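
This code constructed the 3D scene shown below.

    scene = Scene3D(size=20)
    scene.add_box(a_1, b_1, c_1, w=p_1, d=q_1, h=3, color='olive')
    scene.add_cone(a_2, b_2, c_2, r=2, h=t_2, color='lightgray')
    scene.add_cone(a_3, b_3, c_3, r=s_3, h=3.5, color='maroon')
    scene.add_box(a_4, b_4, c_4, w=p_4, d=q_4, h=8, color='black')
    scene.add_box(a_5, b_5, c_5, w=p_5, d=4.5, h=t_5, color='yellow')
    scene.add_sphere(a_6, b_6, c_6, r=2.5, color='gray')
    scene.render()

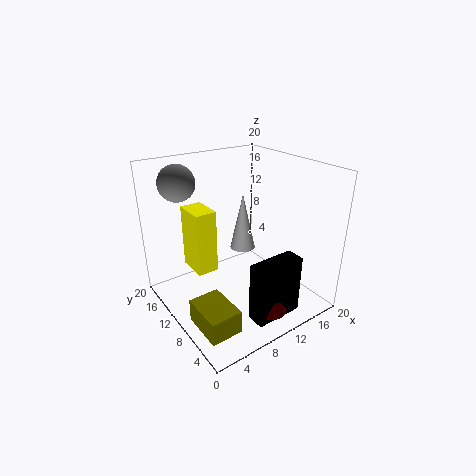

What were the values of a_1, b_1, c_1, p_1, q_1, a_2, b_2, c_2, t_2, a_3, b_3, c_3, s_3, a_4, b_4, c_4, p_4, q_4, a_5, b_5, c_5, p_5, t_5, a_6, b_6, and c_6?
a_1 = 0.5
b_1 = 1.5
c_1 = 2.5
p_1 = 4
q_1 = 5.5
a_2 = 14.5
b_2 = 15
c_2 = 5
t_2 = 9
a_3 = 10
b_3 = 2.5
c_3 = 2.5
s_3 = 2
a_4 = 7.5
b_4 = 1.5
c_4 = 1.5
p_4 = 6.5
q_4 = 2.5
a_5 = 4.5
b_5 = 11.5
c_5 = 5
p_5 = 3
t_5 = 9
a_6 = 4
b_6 = 15.5
c_6 = 17.5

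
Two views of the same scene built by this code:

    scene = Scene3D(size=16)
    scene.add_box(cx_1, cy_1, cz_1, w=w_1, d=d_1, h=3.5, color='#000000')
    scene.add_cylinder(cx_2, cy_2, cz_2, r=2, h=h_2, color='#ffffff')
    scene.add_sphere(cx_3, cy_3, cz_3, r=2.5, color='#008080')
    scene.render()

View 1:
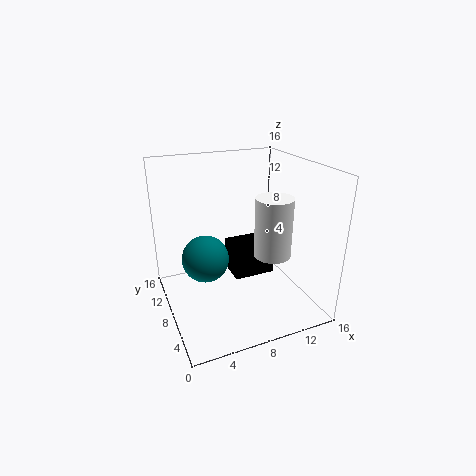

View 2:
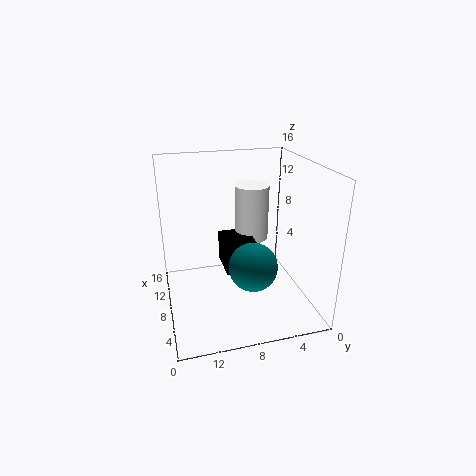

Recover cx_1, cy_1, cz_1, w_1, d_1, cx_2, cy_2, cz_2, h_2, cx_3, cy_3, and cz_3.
cx_1 = 7, cy_1 = 6, cz_1 = 4, w_1 = 4.5, d_1 = 3.5, cx_2 = 11, cy_2 = 5.5, cz_2 = 6.5, h_2 = 6.5, cx_3 = 4, cy_3 = 7.5, cz_3 = 6.5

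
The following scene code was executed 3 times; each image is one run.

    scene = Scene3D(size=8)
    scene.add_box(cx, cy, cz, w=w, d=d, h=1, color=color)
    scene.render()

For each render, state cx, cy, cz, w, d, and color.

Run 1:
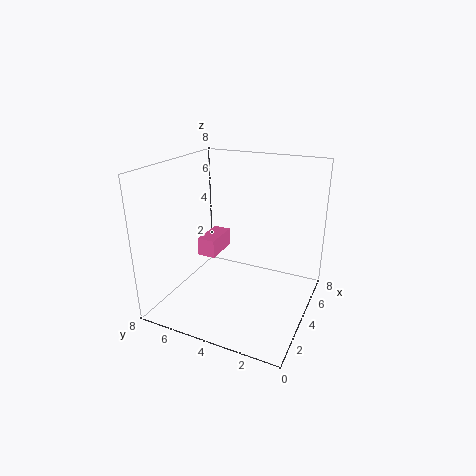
cx = 3; cy = 5; cz = 3; w = 2; d = 1; color = 'hotpink'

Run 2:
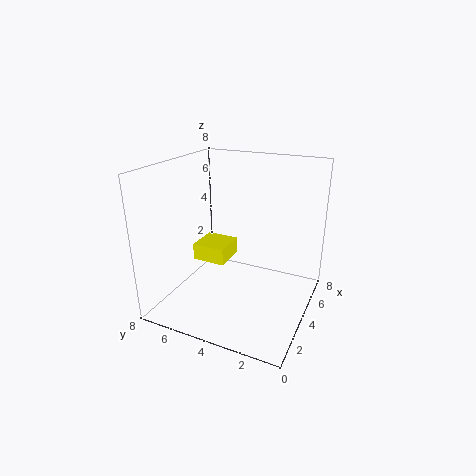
cx = 4; cy = 5; cz = 2; w = 2; d = 2; color = 'yellow'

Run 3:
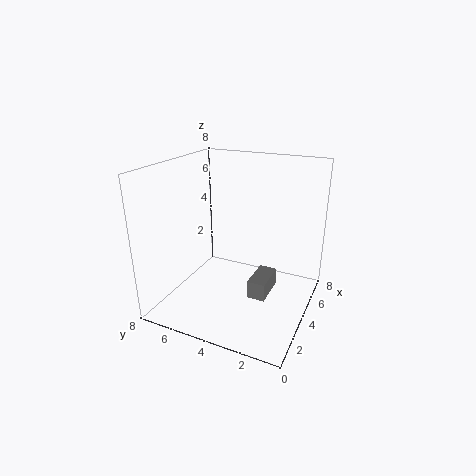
cx = 3; cy = 2; cz = 1; w = 2; d = 1; color = 'gray'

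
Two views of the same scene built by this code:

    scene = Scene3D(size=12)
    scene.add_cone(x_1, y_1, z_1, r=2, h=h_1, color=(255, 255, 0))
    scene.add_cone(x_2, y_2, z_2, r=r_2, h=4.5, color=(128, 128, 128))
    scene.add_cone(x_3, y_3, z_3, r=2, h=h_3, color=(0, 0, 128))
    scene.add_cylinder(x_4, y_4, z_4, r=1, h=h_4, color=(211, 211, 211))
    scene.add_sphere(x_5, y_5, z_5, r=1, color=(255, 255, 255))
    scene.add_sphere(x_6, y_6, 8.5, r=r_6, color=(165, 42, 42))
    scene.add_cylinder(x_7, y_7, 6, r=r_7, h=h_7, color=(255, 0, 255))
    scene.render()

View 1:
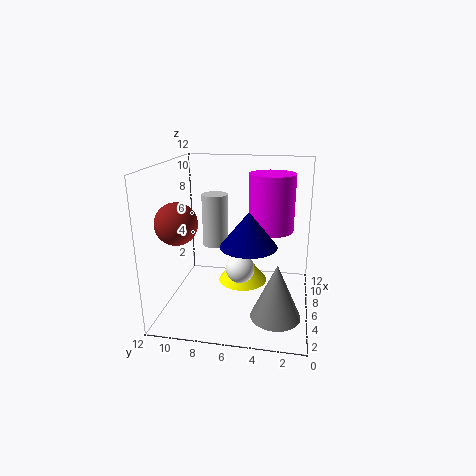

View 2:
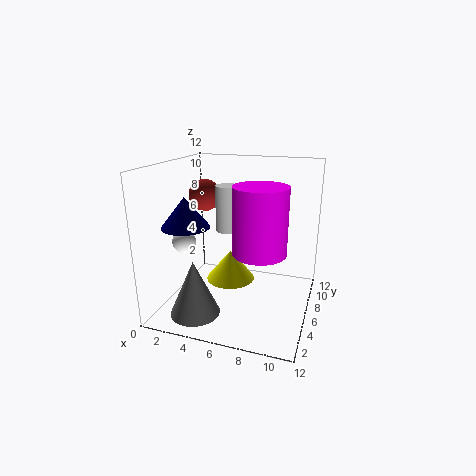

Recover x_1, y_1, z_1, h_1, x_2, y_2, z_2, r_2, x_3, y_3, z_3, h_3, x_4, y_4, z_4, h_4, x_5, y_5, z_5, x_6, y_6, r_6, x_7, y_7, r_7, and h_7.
x_1 = 5.5
y_1 = 5.5
z_1 = 2.5
h_1 = 2.5
x_2 = 3.5
y_2 = 2.5
z_2 = 0.5
r_2 = 2
x_3 = 2
y_3 = 4.5
z_3 = 7
h_3 = 2.5
x_4 = 4.5
y_4 = 7.5
z_4 = 6
h_4 = 4
x_5 = 1.5
y_5 = 5
z_5 = 5.5
x_6 = 1.5
y_6 = 9.5
r_6 = 1.5
x_7 = 8.5
y_7 = 3.5
r_7 = 2
h_7 = 5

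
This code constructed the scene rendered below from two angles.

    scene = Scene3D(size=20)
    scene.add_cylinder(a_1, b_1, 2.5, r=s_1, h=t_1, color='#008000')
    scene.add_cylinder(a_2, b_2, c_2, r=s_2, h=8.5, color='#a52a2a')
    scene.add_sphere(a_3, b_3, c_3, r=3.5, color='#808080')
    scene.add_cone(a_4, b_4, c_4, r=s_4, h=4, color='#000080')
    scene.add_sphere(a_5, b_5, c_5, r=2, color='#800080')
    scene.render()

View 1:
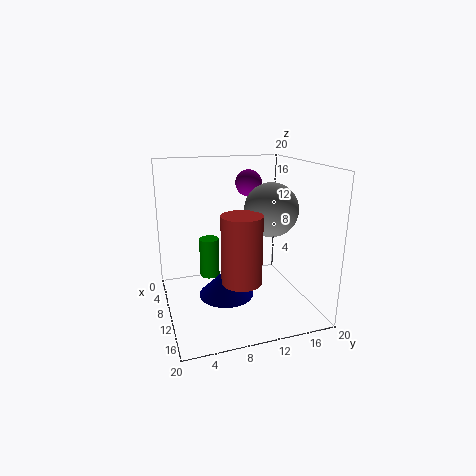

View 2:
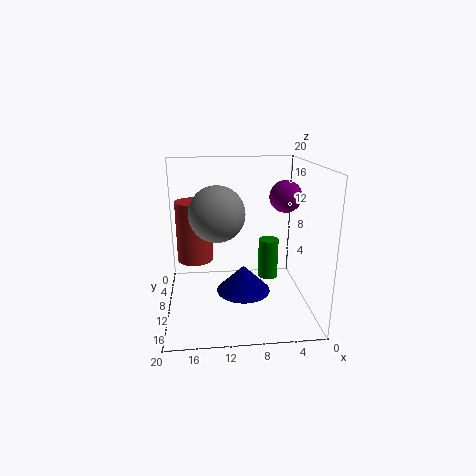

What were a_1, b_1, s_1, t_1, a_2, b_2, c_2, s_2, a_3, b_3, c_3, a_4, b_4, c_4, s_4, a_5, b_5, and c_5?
a_1 = 5; b_1 = 7; s_1 = 1.5; t_1 = 6; a_2 = 16; b_2 = 8.5; c_2 = 6.5; s_2 = 2.5; a_3 = 13; b_3 = 13.5; c_3 = 14.5; a_4 = 9; b_4 = 8.5; c_4 = 1; s_4 = 4; a_5 = 4.5; b_5 = 13.5; c_5 = 16.5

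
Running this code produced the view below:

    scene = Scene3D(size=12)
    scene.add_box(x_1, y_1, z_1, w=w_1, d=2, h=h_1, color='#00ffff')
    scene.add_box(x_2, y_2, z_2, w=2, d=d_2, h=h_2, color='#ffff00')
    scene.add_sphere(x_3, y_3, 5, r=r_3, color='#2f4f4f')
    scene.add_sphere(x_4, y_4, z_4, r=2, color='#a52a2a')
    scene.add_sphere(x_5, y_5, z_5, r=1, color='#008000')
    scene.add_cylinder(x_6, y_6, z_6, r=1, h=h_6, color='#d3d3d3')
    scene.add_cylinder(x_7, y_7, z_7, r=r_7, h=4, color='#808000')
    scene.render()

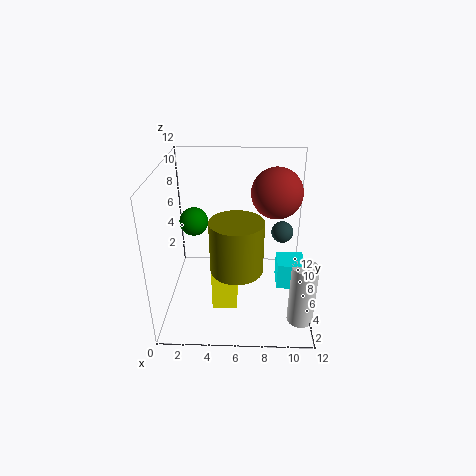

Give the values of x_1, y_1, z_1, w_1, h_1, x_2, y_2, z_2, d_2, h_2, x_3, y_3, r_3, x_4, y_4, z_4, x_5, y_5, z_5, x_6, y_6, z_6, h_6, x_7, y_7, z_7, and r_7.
x_1 = 9, y_1 = 2, z_1 = 4, w_1 = 2, h_1 = 2, x_2 = 4, y_2 = 3, z_2 = 1, d_2 = 3, h_2 = 5, x_3 = 10, y_3 = 9, r_3 = 1, x_4 = 9, y_4 = 6, z_4 = 10, x_5 = 3, y_5 = 3, z_5 = 9, x_6 = 11, y_6 = 2, z_6 = 1, h_6 = 5, x_7 = 6, y_7 = 3, z_7 = 5, r_7 = 2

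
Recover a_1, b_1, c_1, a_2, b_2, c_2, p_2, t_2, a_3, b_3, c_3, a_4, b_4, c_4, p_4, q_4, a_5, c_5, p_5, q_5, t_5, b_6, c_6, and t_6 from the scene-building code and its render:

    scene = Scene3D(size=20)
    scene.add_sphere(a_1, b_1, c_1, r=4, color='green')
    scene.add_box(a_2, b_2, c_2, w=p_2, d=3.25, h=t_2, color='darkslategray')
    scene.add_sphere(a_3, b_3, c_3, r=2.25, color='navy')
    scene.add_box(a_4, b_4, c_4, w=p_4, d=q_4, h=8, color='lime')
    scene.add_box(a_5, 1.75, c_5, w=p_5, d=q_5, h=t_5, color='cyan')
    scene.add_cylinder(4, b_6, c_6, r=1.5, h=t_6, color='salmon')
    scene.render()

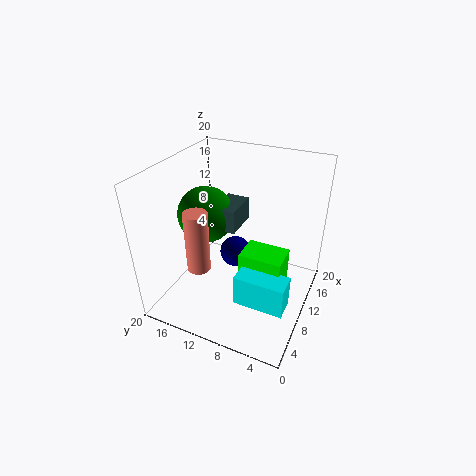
a_1 = 10.5; b_1 = 15.25; c_1 = 12.25; a_2 = 9.25; b_2 = 10.25; c_2 = 11; p_2 = 5; t_2 = 3.25; a_3 = 11.75; b_3 = 11.25; c_3 = 6.25; a_4 = 8.5; b_4 = 3.25; c_4 = 0.25; p_4 = 4.25; q_4 = 6; a_5 = 5.75; c_5 = 2; p_5 = 3.25; q_5 = 7; t_5 = 4.5; b_6 = 12.75; c_6 = 8.25; t_6 = 8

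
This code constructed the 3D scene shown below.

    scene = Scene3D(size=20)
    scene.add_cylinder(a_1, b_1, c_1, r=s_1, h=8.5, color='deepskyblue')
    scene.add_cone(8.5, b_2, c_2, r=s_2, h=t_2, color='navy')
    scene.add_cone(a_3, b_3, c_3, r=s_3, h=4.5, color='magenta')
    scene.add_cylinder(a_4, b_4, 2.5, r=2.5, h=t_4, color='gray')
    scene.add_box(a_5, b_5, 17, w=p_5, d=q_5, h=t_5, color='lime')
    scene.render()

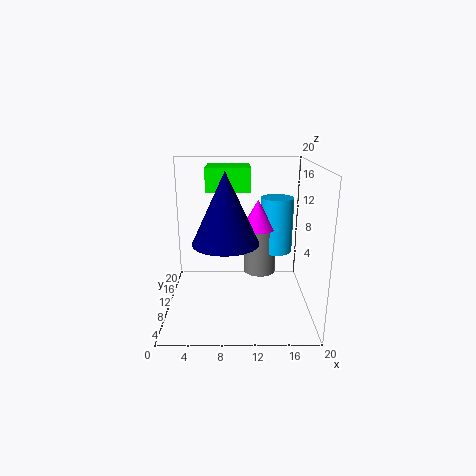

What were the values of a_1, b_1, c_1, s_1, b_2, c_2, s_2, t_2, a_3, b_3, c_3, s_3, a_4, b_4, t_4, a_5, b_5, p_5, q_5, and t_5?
a_1 = 16, b_1 = 15.5, c_1 = 6, s_1 = 2.5, b_2 = 4, c_2 = 11.5, s_2 = 4, t_2 = 8.5, a_3 = 13, b_3 = 14, c_3 = 10, s_3 = 2.5, a_4 = 13.5, b_4 = 15.5, t_4 = 8.5, a_5 = 6, b_5 = 6.5, p_5 = 5.5, q_5 = 5.5, t_5 = 3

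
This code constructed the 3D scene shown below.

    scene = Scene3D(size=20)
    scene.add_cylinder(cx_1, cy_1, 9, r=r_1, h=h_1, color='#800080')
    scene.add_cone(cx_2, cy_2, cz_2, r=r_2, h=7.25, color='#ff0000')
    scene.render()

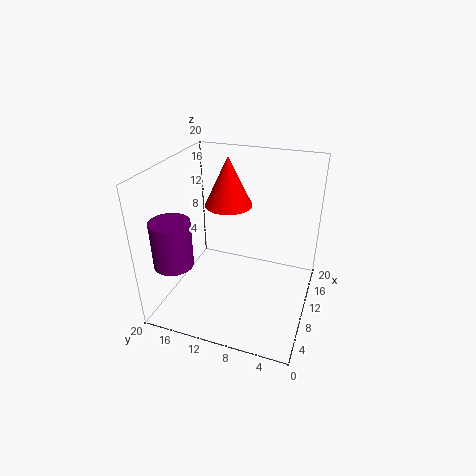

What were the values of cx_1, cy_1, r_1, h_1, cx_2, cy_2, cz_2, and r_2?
cx_1 = 2.75; cy_1 = 16; r_1 = 2.5; h_1 = 6; cx_2 = 14.25; cy_2 = 13; cz_2 = 12.75; r_2 = 3.5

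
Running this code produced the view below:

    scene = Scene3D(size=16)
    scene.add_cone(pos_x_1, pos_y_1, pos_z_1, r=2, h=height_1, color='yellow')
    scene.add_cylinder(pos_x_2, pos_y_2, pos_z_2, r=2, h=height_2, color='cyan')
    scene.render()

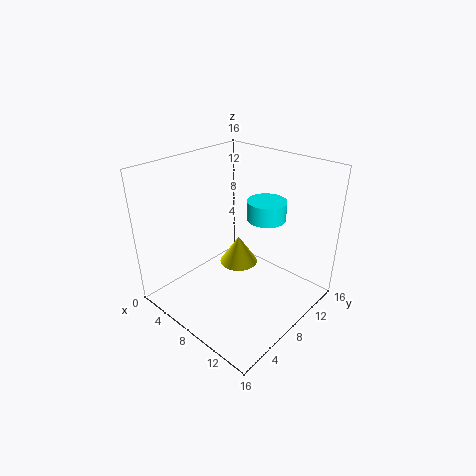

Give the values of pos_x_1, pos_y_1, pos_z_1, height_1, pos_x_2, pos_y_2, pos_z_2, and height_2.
pos_x_1 = 9
pos_y_1 = 7
pos_z_1 = 6
height_1 = 3
pos_x_2 = 11
pos_y_2 = 9
pos_z_2 = 11
height_2 = 2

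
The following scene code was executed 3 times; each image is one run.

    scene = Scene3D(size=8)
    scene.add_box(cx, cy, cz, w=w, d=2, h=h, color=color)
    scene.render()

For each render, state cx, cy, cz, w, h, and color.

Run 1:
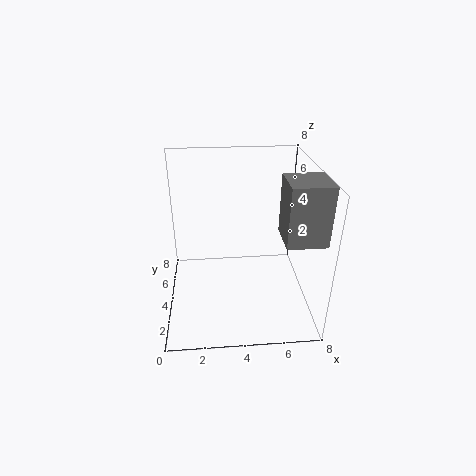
cx = 6; cy = 1; cz = 5; w = 2; h = 3; color = 'gray'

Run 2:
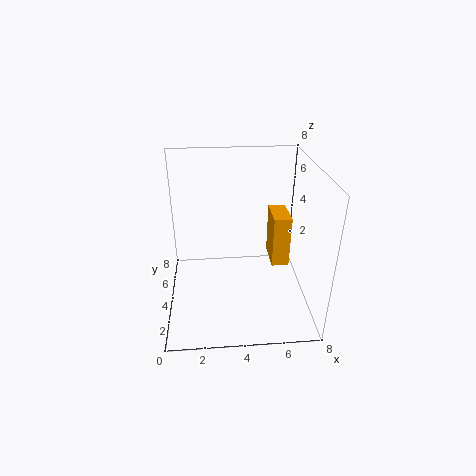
cx = 6; cy = 4; cz = 2; w = 1; h = 3; color = 'orange'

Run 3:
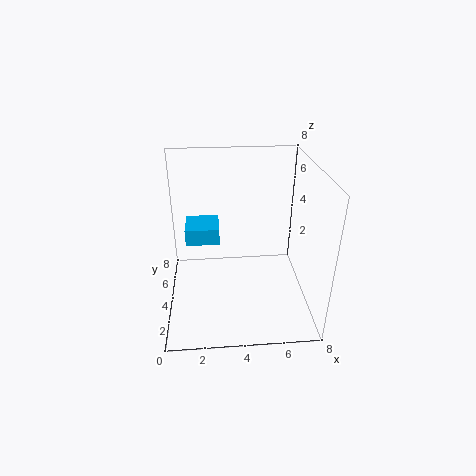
cx = 1; cy = 5; cz = 3; w = 2; h = 1; color = 'deepskyblue'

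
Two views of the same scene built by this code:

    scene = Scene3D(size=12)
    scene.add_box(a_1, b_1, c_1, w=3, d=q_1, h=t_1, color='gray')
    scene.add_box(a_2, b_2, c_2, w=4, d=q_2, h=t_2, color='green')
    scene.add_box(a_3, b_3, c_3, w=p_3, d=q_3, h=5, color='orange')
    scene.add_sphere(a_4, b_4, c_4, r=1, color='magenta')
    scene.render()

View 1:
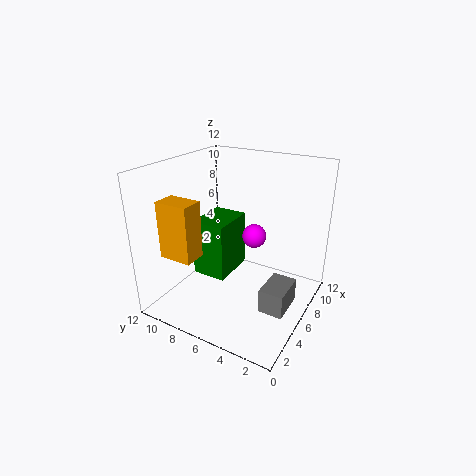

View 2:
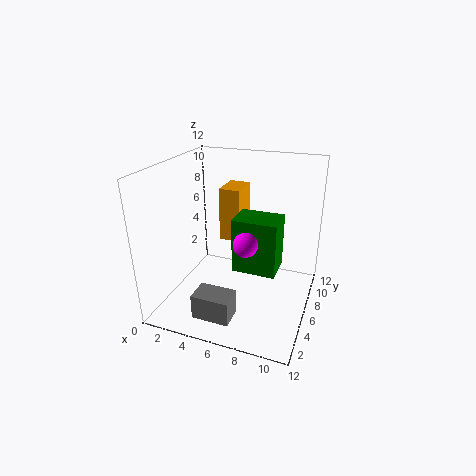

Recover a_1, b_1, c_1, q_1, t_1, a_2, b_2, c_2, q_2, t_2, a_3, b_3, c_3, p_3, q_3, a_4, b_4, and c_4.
a_1 = 4; b_1 = 1; c_1 = 1; q_1 = 2; t_1 = 2; a_2 = 5; b_2 = 7; c_2 = 2; q_2 = 3; t_2 = 5; a_3 = 3; b_3 = 9; c_3 = 4; p_3 = 2; q_3 = 3; a_4 = 7; b_4 = 5; c_4 = 6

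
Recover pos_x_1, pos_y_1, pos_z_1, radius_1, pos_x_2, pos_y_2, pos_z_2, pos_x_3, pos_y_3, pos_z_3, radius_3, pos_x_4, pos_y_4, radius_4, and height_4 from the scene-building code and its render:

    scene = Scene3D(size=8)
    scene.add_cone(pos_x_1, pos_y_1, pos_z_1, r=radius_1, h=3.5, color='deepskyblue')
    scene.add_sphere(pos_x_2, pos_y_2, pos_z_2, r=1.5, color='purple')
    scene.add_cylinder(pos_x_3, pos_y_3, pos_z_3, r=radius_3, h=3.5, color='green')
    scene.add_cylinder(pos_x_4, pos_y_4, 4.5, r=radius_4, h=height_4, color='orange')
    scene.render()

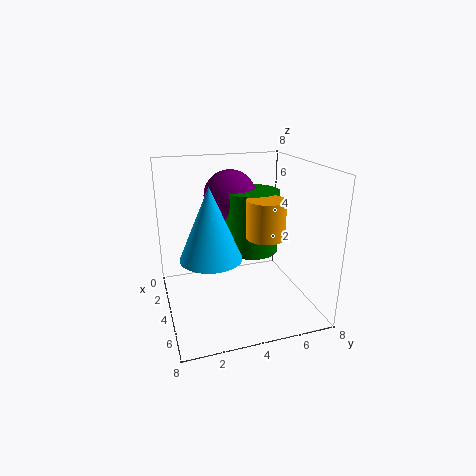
pos_x_1 = 6, pos_y_1 = 2, pos_z_1 = 4, radius_1 = 1.5, pos_x_2 = 2.5, pos_y_2 = 4, pos_z_2 = 6, pos_x_3 = 3.5, pos_y_3 = 5, pos_z_3 = 3, radius_3 = 1.5, pos_x_4 = 5.5, pos_y_4 = 5, radius_4 = 1, height_4 = 2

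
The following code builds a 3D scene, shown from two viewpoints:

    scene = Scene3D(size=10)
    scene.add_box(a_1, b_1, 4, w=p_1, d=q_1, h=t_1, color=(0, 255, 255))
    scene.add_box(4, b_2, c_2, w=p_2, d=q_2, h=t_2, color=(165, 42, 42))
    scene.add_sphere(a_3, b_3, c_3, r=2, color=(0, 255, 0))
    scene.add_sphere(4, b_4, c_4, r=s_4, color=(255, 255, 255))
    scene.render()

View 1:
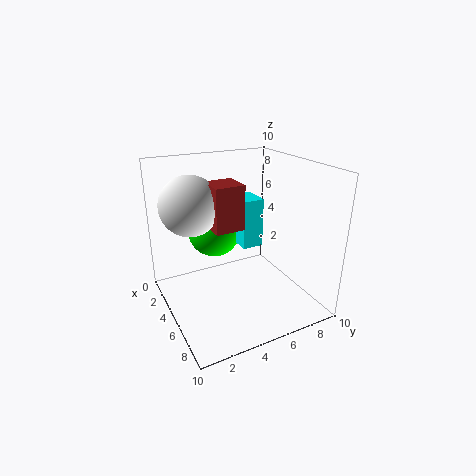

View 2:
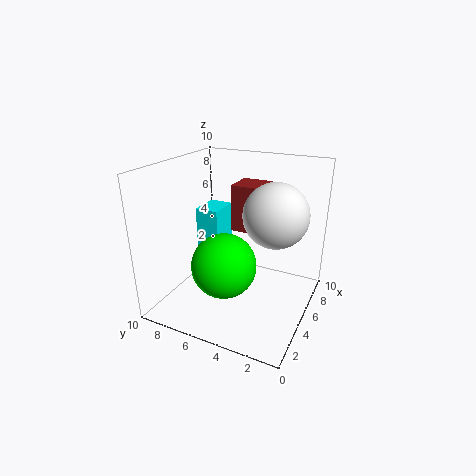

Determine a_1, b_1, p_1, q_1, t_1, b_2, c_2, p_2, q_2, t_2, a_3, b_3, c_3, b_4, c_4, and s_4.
a_1 = 3; b_1 = 5.5; p_1 = 2; q_1 = 1.5; t_1 = 3.5; b_2 = 3; c_2 = 6; p_2 = 2; q_2 = 2; t_2 = 3; a_3 = 2; b_3 = 4.5; c_3 = 4.5; b_4 = 2; c_4 = 7.5; s_4 = 2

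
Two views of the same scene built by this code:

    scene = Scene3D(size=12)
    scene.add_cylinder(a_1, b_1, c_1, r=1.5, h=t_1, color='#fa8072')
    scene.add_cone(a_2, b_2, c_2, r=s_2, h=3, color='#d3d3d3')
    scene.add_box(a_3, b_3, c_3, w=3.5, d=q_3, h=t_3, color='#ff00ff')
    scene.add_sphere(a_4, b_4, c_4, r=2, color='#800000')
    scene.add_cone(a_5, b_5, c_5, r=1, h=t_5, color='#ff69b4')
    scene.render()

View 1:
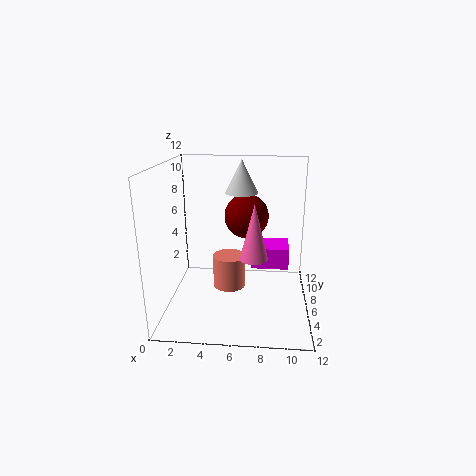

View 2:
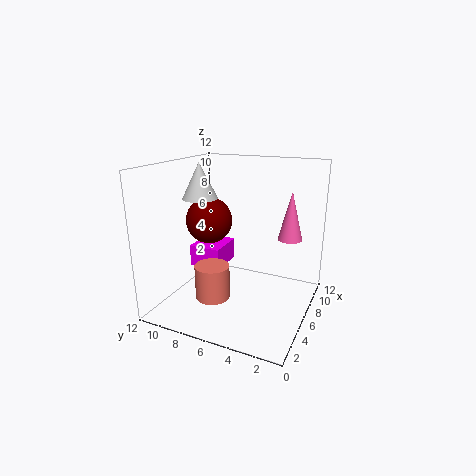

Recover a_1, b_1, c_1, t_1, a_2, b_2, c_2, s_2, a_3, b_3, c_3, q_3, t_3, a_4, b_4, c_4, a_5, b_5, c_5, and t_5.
a_1 = 5; b_1 = 8; c_1 = 0.5; t_1 = 3; a_2 = 6; b_2 = 9.5; c_2 = 9; s_2 = 1.5; a_3 = 7; b_3 = 8.5; c_3 = 2; q_3 = 3; t_3 = 2; a_4 = 6.5; b_4 = 9; c_4 = 7; a_5 = 7.5; b_5 = 2; c_5 = 6; t_5 = 4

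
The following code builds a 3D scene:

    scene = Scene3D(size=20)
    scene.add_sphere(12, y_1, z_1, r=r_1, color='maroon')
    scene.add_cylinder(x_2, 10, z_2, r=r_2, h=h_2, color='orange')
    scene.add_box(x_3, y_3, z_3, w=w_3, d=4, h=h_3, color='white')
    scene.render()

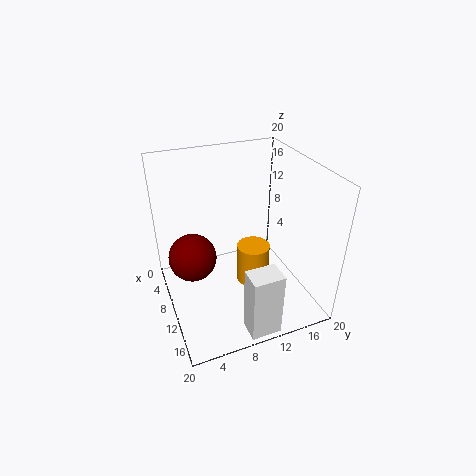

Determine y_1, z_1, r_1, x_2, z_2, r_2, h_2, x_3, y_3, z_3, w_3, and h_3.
y_1 = 3
z_1 = 10
r_1 = 3
x_2 = 15
z_2 = 7
r_2 = 2
h_2 = 5
x_3 = 17
y_3 = 8
z_3 = 1
w_3 = 3
h_3 = 9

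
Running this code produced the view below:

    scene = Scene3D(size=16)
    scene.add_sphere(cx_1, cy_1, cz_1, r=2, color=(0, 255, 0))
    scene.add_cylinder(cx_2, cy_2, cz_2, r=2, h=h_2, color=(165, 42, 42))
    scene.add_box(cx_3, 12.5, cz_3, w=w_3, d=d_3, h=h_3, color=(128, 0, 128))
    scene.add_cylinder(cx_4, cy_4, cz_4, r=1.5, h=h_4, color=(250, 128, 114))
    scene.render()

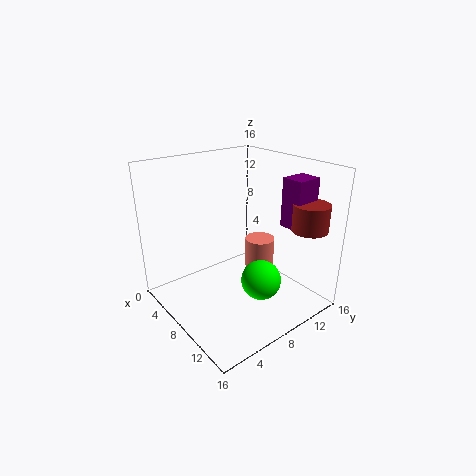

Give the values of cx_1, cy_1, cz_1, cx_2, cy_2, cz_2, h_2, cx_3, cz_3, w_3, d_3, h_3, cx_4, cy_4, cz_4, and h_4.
cx_1 = 13; cy_1 = 7; cz_1 = 5.5; cx_2 = 13; cy_2 = 14; cz_2 = 9; h_2 = 3; cx_3 = 10; cz_3 = 9; w_3 = 2.5; d_3 = 3; h_3 = 5.5; cx_4 = 11; cy_4 = 8.5; cz_4 = 6; h_4 = 3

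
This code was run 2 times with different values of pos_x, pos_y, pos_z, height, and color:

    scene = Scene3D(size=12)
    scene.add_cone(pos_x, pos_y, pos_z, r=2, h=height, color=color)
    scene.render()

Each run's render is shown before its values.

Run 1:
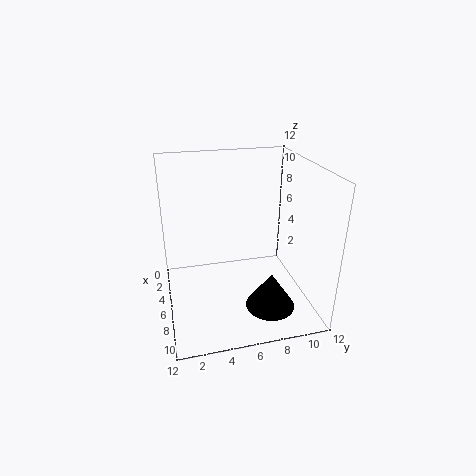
pos_x = 9; pos_y = 8; pos_z = 1; height = 3; color = 'black'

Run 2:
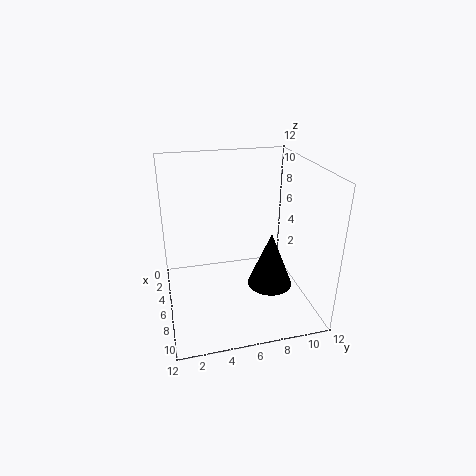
pos_x = 6; pos_y = 9; pos_z = 1; height = 5; color = 'black'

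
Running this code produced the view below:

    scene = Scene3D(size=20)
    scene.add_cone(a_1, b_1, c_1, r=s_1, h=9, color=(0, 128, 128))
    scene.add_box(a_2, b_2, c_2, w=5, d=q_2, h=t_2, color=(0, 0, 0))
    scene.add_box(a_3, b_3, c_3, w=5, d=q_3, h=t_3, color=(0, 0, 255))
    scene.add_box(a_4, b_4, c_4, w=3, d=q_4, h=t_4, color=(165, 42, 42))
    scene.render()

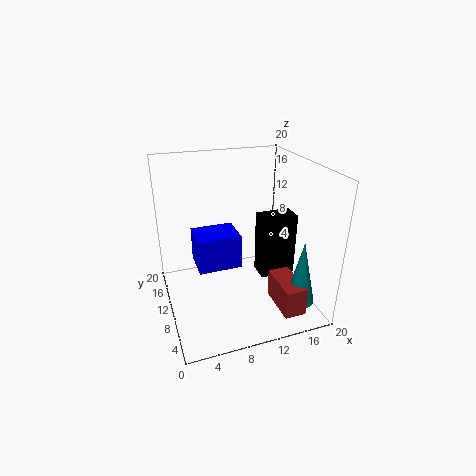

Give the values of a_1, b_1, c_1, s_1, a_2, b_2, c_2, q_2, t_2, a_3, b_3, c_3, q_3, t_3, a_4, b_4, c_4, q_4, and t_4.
a_1 = 17
b_1 = 4
c_1 = 2
s_1 = 2
a_2 = 13
b_2 = 8
c_2 = 4
q_2 = 3
t_2 = 9
a_3 = 3
b_3 = 3
c_3 = 10
q_3 = 4
t_3 = 4
a_4 = 14
b_4 = 2
c_4 = 1
q_4 = 6
t_4 = 4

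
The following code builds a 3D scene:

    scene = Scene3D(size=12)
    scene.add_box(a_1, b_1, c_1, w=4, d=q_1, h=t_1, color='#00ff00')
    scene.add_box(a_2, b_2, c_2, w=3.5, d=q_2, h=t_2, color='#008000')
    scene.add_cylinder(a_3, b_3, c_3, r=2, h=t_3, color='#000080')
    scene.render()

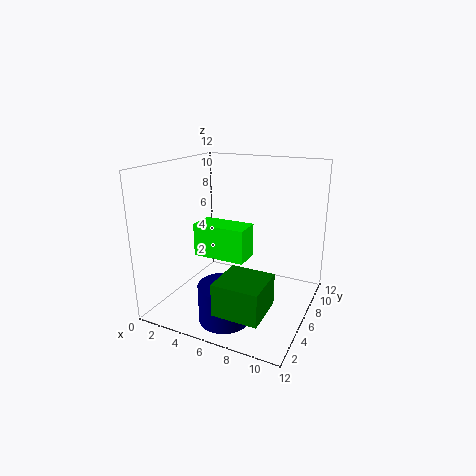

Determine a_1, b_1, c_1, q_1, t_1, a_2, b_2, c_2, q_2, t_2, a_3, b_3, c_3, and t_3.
a_1 = 4
b_1 = 2.5
c_1 = 5.5
q_1 = 2
t_1 = 2.5
a_2 = 6.5
b_2 = 0.5
c_2 = 2
q_2 = 3.5
t_2 = 2.5
a_3 = 6.5
b_3 = 2.5
c_3 = 0.5
t_3 = 3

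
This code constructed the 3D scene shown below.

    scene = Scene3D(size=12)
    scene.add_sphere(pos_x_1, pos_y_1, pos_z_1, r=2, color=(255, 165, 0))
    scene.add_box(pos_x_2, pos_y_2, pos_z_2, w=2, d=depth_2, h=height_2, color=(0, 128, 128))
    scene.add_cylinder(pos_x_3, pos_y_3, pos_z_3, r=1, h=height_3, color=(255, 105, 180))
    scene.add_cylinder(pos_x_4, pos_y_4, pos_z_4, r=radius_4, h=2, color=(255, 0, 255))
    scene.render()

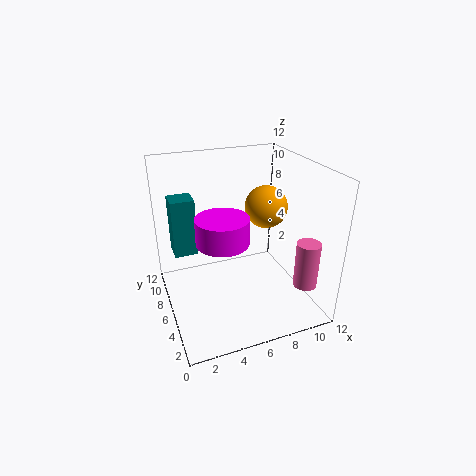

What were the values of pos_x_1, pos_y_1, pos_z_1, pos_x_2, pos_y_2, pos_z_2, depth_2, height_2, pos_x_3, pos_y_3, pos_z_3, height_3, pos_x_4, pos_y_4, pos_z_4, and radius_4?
pos_x_1 = 10, pos_y_1 = 9, pos_z_1 = 7, pos_x_2 = 1, pos_y_2 = 8, pos_z_2 = 4, depth_2 = 2, height_2 = 5, pos_x_3 = 11, pos_y_3 = 3, pos_z_3 = 2, height_3 = 4, pos_x_4 = 4, pos_y_4 = 4, pos_z_4 = 7, radius_4 = 2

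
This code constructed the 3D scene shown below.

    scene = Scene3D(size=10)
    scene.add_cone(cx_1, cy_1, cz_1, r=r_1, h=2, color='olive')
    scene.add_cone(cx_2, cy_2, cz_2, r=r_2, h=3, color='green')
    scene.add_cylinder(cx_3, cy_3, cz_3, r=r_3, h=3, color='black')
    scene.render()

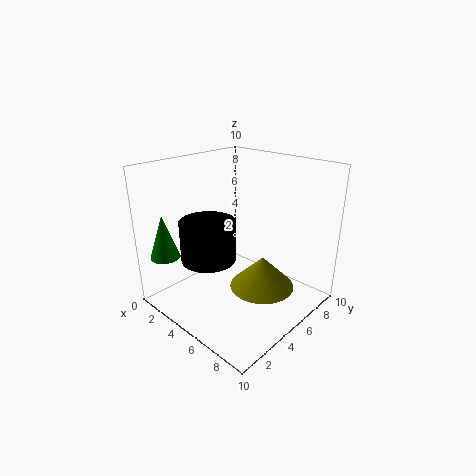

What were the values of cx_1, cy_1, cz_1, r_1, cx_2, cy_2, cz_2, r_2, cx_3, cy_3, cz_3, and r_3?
cx_1 = 8, cy_1 = 4, cz_1 = 3, r_1 = 2, cx_2 = 2, cy_2 = 1, cz_2 = 4, r_2 = 1, cx_3 = 3, cy_3 = 4, cz_3 = 3, r_3 = 2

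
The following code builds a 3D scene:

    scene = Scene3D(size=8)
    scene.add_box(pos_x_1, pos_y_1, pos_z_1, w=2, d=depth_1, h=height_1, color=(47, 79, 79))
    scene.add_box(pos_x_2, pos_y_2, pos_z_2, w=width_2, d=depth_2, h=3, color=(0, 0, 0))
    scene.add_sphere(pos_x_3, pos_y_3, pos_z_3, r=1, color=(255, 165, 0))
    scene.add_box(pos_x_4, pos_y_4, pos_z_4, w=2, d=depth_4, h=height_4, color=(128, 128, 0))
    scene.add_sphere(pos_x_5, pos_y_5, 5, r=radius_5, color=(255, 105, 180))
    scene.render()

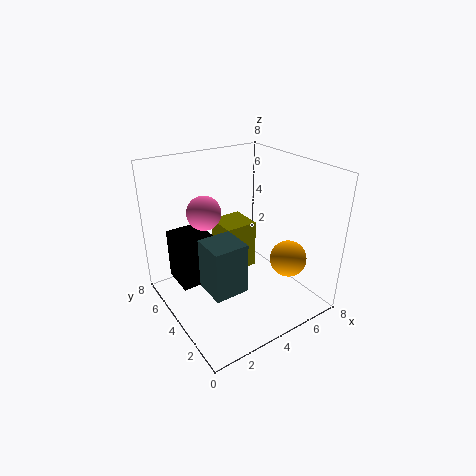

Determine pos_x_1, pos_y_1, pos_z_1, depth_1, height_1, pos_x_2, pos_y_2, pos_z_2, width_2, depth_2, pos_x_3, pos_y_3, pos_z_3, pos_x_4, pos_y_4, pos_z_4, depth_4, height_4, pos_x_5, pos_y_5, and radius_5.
pos_x_1 = 2; pos_y_1 = 3; pos_z_1 = 1; depth_1 = 2; height_1 = 3; pos_x_2 = 1; pos_y_2 = 5; pos_z_2 = 1; width_2 = 2; depth_2 = 2; pos_x_3 = 6; pos_y_3 = 2; pos_z_3 = 3; pos_x_4 = 4; pos_y_4 = 5; pos_z_4 = 1; depth_4 = 2; height_4 = 3; pos_x_5 = 3; pos_y_5 = 6; radius_5 = 1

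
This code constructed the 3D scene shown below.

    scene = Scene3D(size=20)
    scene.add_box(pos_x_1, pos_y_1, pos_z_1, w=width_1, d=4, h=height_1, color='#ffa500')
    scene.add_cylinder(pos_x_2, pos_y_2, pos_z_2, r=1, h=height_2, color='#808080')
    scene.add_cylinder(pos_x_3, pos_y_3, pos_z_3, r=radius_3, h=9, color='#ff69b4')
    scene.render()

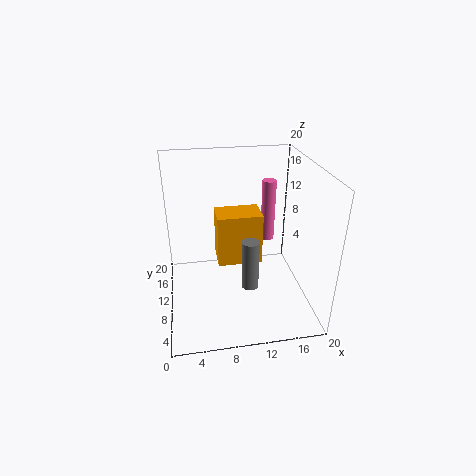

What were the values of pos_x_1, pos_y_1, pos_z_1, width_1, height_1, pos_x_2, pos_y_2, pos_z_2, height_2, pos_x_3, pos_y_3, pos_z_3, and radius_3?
pos_x_1 = 7, pos_y_1 = 8, pos_z_1 = 7, width_1 = 6, height_1 = 7, pos_x_2 = 10, pos_y_2 = 2, pos_z_2 = 8, height_2 = 6, pos_x_3 = 15, pos_y_3 = 13, pos_z_3 = 8, radius_3 = 1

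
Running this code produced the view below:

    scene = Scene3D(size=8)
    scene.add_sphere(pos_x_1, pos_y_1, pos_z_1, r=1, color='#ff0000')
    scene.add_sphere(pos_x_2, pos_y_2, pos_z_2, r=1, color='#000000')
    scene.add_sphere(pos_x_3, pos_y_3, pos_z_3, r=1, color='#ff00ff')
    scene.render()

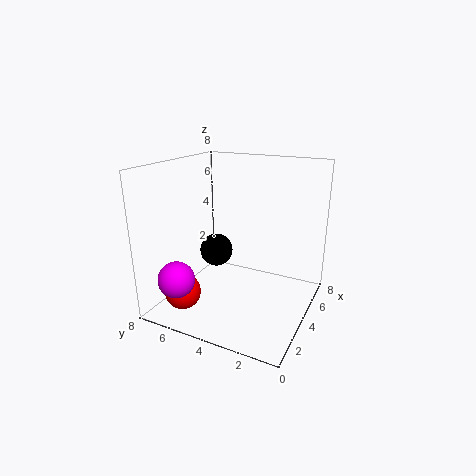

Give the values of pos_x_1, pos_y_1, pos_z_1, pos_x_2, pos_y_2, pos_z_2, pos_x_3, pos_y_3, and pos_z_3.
pos_x_1 = 2, pos_y_1 = 6.5, pos_z_1 = 1, pos_x_2 = 5, pos_y_2 = 6, pos_z_2 = 2.5, pos_x_3 = 1.5, pos_y_3 = 6.5, pos_z_3 = 2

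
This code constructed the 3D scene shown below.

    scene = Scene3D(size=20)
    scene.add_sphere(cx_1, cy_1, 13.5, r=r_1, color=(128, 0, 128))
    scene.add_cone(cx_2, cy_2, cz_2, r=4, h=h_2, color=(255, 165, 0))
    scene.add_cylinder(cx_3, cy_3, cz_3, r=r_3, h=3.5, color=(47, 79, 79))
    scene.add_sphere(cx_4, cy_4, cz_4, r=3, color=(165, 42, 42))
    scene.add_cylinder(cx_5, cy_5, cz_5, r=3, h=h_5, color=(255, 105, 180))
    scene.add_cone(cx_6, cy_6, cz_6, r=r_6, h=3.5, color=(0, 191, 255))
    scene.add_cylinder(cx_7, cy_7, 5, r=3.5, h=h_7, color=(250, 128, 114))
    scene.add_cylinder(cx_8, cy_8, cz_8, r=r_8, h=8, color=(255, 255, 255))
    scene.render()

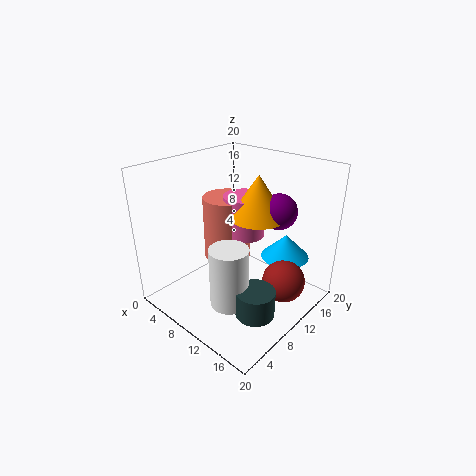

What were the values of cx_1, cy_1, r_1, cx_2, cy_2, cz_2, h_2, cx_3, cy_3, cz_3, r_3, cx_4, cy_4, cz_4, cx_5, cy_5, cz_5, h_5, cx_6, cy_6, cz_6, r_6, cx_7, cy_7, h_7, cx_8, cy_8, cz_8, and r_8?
cx_1 = 13.5
cy_1 = 14.5
r_1 = 2.5
cx_2 = 11
cy_2 = 13
cz_2 = 12.5
h_2 = 6
cx_3 = 16.5
cy_3 = 6
cz_3 = 3
r_3 = 2.5
cx_4 = 16
cy_4 = 13
cz_4 = 4
cx_5 = 8.5
cy_5 = 13
cz_5 = 9
h_5 = 6
cx_6 = 14
cy_6 = 16
cz_6 = 6
r_6 = 3.5
cx_7 = 6
cy_7 = 12
h_7 = 9.5
cx_8 = 13
cy_8 = 5
cz_8 = 3.5
r_8 = 2.5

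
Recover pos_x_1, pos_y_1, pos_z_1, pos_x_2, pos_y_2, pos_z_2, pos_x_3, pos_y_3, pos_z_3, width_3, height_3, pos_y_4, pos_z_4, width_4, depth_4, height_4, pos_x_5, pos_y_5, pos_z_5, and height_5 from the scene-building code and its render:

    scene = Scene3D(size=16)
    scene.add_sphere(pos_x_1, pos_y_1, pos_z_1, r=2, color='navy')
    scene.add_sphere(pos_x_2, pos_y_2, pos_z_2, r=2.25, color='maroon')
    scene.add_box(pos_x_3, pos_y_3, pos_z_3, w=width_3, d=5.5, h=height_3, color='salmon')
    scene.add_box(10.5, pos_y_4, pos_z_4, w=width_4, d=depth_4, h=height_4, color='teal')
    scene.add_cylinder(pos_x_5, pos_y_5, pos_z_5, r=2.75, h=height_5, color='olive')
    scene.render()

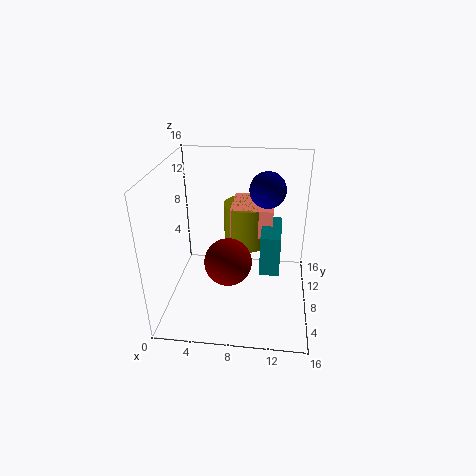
pos_x_1 = 11; pos_y_1 = 10; pos_z_1 = 13; pos_x_2 = 7.75; pos_y_2 = 2.5; pos_z_2 = 8.5; pos_x_3 = 6.75; pos_y_3 = 10.25; pos_z_3 = 6.75; width_3 = 5; height_3 = 3.5; pos_y_4 = 7.25; pos_z_4 = 3.75; width_4 = 2.25; depth_4 = 5.5; height_4 = 4.75; pos_x_5 = 8.5; pos_y_5 = 12.5; pos_z_5 = 5; height_5 = 5.25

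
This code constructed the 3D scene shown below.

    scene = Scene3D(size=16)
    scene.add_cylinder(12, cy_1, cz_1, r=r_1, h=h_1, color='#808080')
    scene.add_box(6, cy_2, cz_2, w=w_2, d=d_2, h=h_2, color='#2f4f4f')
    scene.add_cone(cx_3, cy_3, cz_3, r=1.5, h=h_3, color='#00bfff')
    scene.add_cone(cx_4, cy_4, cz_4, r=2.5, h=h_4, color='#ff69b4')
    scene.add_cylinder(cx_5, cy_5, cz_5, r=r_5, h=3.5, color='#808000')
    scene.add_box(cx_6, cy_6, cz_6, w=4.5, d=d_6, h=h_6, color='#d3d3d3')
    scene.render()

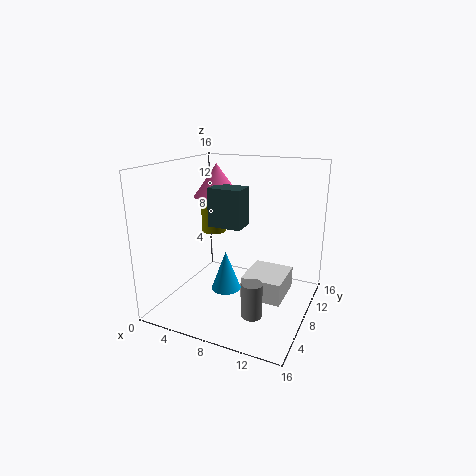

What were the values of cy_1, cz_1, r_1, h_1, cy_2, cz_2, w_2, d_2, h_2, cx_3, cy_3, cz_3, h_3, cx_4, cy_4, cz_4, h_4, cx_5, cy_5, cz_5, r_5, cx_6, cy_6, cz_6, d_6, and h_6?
cy_1 = 2.5
cz_1 = 2.5
r_1 = 1
h_1 = 3.5
cy_2 = 5
cz_2 = 10
w_2 = 3.5
d_2 = 2.5
h_2 = 4
cx_3 = 8.5
cy_3 = 4
cz_3 = 4
h_3 = 4
cx_4 = 5.5
cy_4 = 8
cz_4 = 12.5
h_4 = 3.5
cx_5 = 3
cy_5 = 11.5
cz_5 = 7
r_5 = 1.5
cx_6 = 9
cy_6 = 6.5
cz_6 = 1.5
d_6 = 5
h_6 = 2.5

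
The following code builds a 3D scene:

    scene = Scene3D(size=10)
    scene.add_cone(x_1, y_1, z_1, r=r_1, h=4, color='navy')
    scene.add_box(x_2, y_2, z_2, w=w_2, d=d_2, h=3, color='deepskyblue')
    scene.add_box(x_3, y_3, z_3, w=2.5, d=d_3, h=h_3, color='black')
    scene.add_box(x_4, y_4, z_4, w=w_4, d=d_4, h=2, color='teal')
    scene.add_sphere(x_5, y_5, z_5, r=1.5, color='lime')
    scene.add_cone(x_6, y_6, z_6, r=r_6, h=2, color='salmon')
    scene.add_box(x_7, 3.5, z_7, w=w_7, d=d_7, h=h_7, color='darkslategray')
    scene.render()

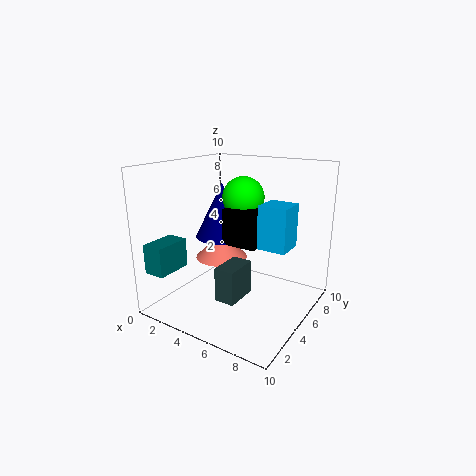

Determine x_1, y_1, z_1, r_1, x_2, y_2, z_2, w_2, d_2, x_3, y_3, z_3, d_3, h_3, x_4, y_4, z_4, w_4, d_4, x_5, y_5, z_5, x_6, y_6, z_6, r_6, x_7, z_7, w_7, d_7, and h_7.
x_1 = 3; y_1 = 6; z_1 = 4.5; r_1 = 2; x_2 = 6.5; y_2 = 5; z_2 = 4.5; w_2 = 2; d_2 = 2; x_3 = 4; y_3 = 4.5; z_3 = 4.5; d_3 = 2.5; h_3 = 2.5; x_4 = 0.5; y_4 = 0.5; z_4 = 3; w_4 = 1.5; d_4 = 2.5; x_5 = 4.5; y_5 = 6.5; z_5 = 7.5; x_6 = 2.5; y_6 = 6.5; z_6 = 2.5; r_6 = 2; x_7 = 4; z_7 = 0.5; w_7 = 1.5; d_7 = 2.5; h_7 = 2.5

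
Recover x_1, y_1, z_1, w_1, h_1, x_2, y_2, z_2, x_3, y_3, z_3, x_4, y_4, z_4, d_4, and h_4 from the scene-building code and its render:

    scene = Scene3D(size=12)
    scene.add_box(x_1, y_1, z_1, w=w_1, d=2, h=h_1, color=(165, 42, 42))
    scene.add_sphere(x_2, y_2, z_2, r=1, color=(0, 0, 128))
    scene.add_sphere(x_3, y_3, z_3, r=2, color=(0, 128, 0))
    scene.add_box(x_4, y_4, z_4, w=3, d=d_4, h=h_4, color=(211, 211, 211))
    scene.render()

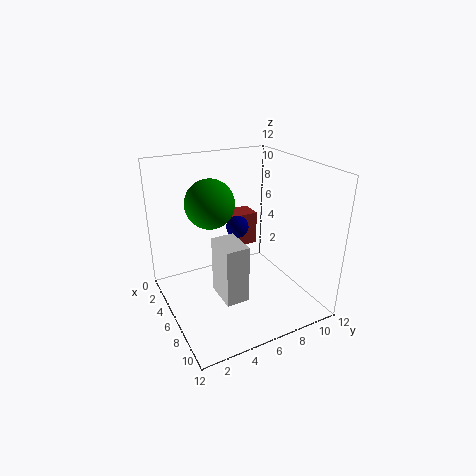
x_1 = 2, y_1 = 7, z_1 = 4, w_1 = 2, h_1 = 3, x_2 = 4, y_2 = 7, z_2 = 6, x_3 = 5, y_3 = 4, z_3 = 9, x_4 = 5, y_4 = 4, z_4 = 1, d_4 = 2, h_4 = 5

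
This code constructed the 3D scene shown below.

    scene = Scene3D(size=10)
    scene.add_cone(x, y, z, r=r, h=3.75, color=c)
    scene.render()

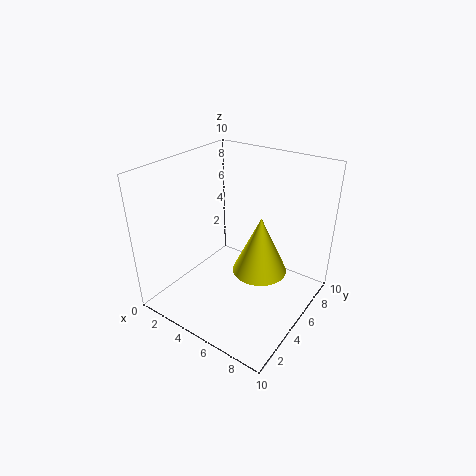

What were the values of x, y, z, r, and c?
x = 7.25; y = 4.25; z = 3.75; r = 1.75; c = 'yellow'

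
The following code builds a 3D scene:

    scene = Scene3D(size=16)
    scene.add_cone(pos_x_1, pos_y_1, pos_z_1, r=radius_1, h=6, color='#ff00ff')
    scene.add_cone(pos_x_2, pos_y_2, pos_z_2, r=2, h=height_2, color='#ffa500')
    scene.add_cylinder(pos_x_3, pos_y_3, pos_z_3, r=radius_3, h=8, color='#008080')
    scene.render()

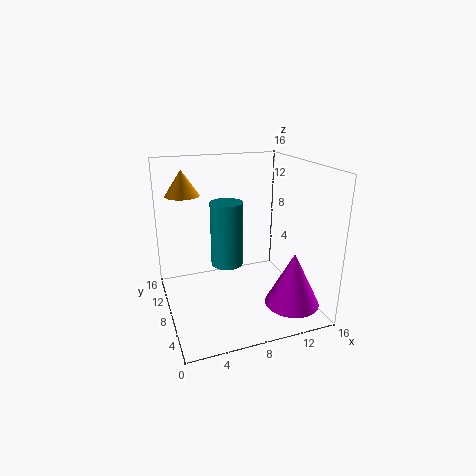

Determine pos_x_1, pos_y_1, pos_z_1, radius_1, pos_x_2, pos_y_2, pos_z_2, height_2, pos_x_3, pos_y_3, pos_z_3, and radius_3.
pos_x_1 = 13
pos_y_1 = 4
pos_z_1 = 1
radius_1 = 3
pos_x_2 = 3
pos_y_2 = 13
pos_z_2 = 12
height_2 = 3
pos_x_3 = 8
pos_y_3 = 12
pos_z_3 = 3
radius_3 = 2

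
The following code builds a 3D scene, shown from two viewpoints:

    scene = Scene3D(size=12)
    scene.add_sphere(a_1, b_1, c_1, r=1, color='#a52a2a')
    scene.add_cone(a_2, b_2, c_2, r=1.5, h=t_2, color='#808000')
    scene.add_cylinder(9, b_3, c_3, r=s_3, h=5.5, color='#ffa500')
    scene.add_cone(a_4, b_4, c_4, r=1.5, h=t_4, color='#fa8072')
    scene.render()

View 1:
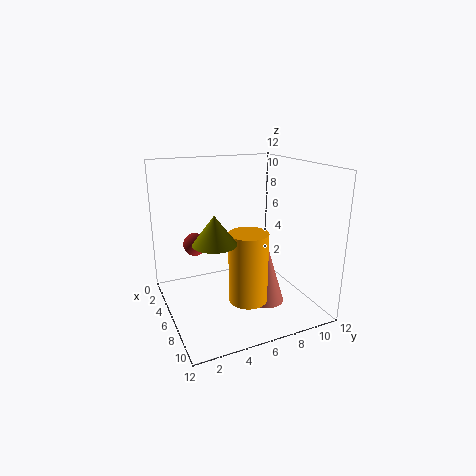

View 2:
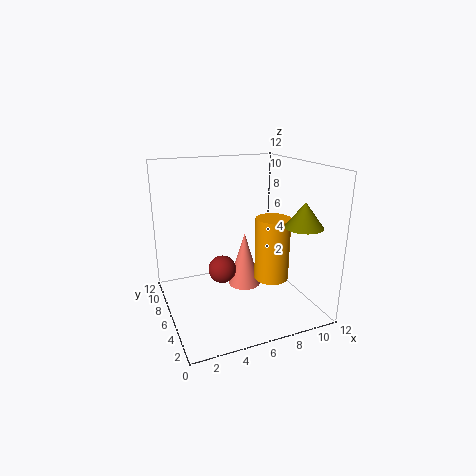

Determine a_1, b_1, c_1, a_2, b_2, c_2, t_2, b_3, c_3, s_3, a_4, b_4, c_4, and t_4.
a_1 = 3.5
b_1 = 3
c_1 = 5
a_2 = 10
b_2 = 2.5
c_2 = 7.5
t_2 = 2
b_3 = 5.5
c_3 = 2
s_3 = 1.5
a_4 = 7.5
b_4 = 8
c_4 = 0.5
t_4 = 5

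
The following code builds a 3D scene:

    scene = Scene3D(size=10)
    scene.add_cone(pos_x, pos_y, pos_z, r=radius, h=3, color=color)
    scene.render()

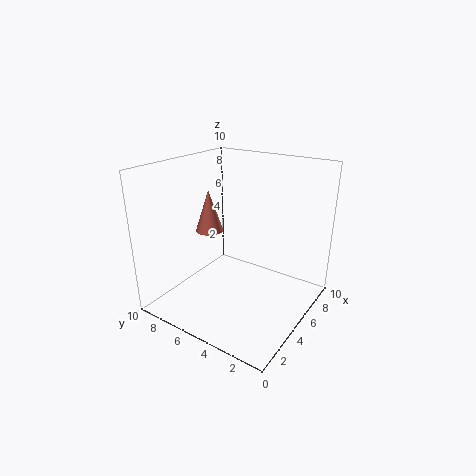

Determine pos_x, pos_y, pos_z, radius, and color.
pos_x = 5; pos_y = 7.5; pos_z = 5; radius = 1; color = 'salmon'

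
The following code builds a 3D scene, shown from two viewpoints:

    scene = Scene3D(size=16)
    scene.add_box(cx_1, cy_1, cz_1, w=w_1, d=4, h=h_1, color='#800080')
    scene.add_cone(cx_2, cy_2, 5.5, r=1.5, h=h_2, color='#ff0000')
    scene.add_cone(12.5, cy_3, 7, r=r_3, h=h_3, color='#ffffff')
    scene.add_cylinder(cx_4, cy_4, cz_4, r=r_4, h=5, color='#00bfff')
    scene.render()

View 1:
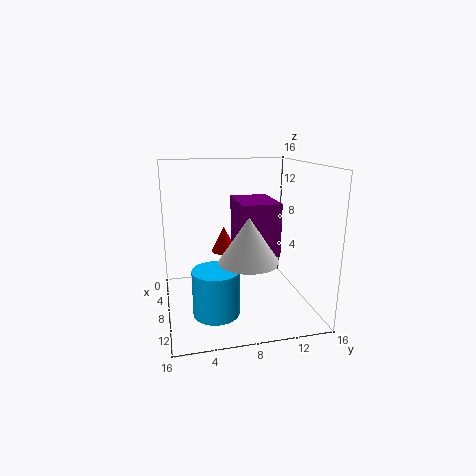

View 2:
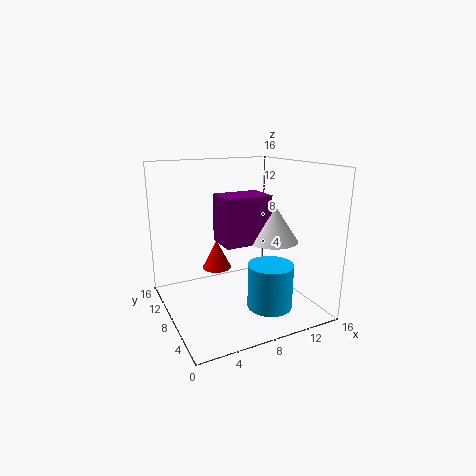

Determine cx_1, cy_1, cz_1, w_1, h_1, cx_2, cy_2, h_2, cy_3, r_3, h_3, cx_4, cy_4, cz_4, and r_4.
cx_1 = 6.5
cy_1 = 7.5
cz_1 = 7
w_1 = 5.5
h_1 = 5.5
cx_2 = 5
cy_2 = 7
h_2 = 3
cy_3 = 8
r_3 = 3
h_3 = 4.5
cx_4 = 10.5
cy_4 = 5
cz_4 = 0.5
r_4 = 2.5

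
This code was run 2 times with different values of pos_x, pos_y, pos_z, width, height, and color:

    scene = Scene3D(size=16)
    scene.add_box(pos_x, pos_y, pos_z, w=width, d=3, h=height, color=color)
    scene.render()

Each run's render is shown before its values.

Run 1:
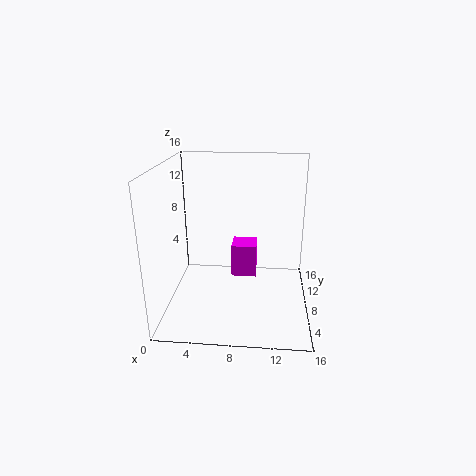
pos_x = 7
pos_y = 10
pos_z = 2
width = 3
height = 4
color = 'magenta'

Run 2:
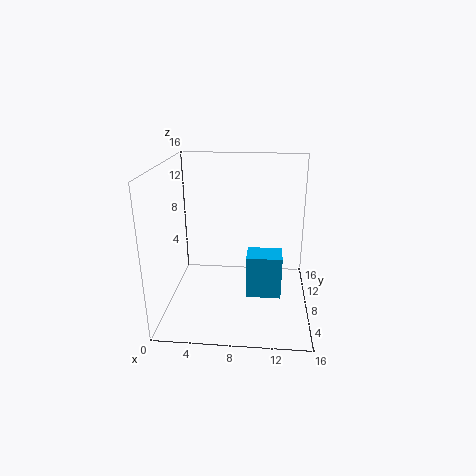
pos_x = 9
pos_y = 7
pos_z = 1
width = 4
height = 5
color = 'deepskyblue'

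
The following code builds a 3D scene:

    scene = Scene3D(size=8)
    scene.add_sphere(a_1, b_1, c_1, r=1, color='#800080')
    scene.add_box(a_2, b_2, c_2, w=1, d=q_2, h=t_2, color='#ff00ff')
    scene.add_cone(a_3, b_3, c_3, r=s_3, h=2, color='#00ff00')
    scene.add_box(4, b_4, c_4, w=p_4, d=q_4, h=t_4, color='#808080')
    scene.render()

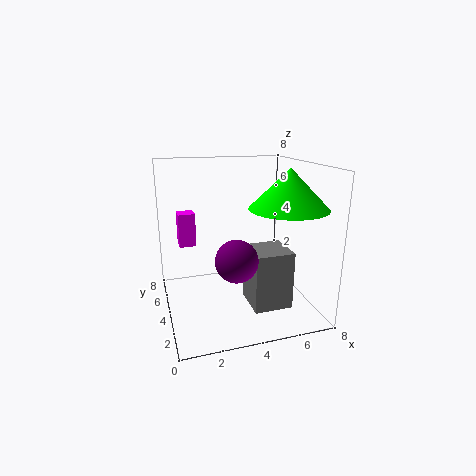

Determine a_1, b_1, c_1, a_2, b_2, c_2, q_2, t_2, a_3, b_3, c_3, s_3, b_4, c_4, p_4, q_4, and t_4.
a_1 = 3
b_1 = 1
c_1 = 4
a_2 = 1
b_2 = 6
c_2 = 3
q_2 = 1
t_2 = 2
a_3 = 6
b_3 = 2
c_3 = 6
s_3 = 2
b_4 = 1
c_4 = 1
p_4 = 2
q_4 = 2
t_4 = 3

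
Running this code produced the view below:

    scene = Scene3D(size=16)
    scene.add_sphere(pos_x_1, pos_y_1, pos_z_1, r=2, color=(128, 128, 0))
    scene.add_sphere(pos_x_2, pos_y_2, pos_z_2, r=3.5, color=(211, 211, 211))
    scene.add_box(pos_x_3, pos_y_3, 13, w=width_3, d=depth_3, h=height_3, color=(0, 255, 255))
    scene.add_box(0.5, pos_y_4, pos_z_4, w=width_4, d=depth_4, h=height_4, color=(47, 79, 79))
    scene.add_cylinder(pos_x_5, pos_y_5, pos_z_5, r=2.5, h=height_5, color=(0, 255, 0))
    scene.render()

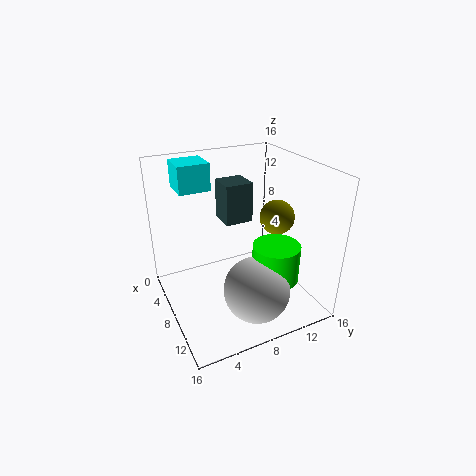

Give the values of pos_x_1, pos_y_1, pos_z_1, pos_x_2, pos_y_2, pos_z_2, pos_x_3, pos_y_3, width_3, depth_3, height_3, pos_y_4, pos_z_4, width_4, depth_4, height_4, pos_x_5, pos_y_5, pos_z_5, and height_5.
pos_x_1 = 8
pos_y_1 = 13
pos_z_1 = 9.5
pos_x_2 = 12.5
pos_y_2 = 8
pos_z_2 = 4
pos_x_3 = 2
pos_y_3 = 2.5
width_3 = 3.5
depth_3 = 3.5
height_3 = 3
pos_y_4 = 8.5
pos_z_4 = 7.5
width_4 = 3.5
depth_4 = 3.5
height_4 = 5
pos_x_5 = 12
pos_y_5 = 10.5
pos_z_5 = 4.5
height_5 = 4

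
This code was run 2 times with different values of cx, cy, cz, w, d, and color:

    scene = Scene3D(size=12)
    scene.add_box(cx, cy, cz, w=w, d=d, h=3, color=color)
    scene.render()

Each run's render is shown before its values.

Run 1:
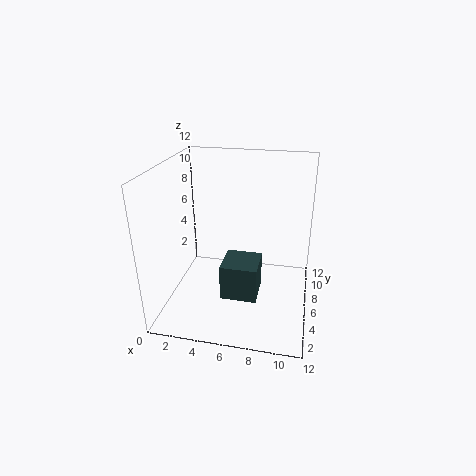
cx = 5; cy = 3.5; cz = 1.5; w = 3; d = 3; color = 'darkslategray'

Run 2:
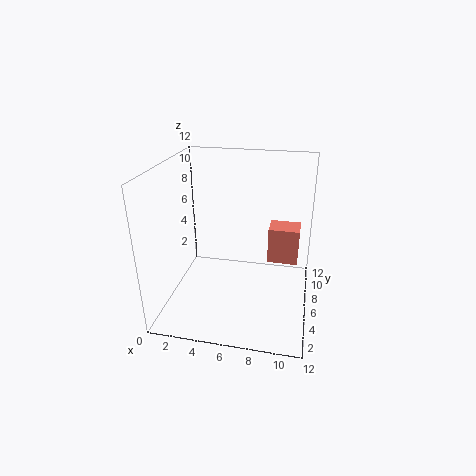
cx = 8.5; cy = 6; cz = 4; w = 2.5; d = 2; color = 'salmon'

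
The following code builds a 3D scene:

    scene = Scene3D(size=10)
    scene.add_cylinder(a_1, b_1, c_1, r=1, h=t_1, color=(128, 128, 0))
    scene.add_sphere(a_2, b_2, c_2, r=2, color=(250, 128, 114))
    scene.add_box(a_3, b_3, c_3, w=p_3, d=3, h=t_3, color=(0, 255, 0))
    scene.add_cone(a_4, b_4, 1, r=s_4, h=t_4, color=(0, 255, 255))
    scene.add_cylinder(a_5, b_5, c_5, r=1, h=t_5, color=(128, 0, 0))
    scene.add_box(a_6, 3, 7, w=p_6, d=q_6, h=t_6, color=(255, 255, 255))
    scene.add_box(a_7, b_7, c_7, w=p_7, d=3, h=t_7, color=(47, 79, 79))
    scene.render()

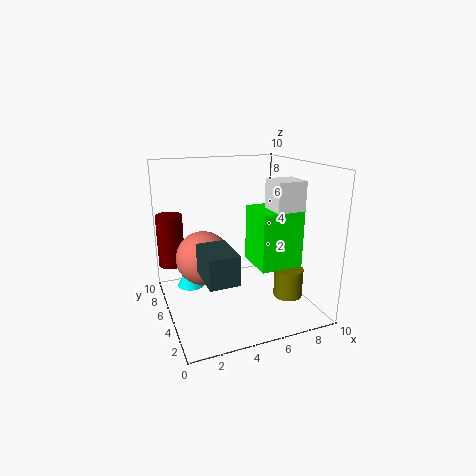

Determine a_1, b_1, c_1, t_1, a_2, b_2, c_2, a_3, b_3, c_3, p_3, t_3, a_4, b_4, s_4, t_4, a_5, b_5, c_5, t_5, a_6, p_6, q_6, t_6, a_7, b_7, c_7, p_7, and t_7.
a_1 = 8; b_1 = 3; c_1 = 1; t_1 = 2; a_2 = 3; b_2 = 7; c_2 = 3; a_3 = 6; b_3 = 3; c_3 = 3; p_3 = 3; t_3 = 4; a_4 = 2; b_4 = 7; s_4 = 1; t_4 = 2; a_5 = 1; b_5 = 9; c_5 = 2; t_5 = 4; a_6 = 7; p_6 = 2; q_6 = 2; t_6 = 2; a_7 = 2; b_7 = 2; c_7 = 3; p_7 = 2; t_7 = 2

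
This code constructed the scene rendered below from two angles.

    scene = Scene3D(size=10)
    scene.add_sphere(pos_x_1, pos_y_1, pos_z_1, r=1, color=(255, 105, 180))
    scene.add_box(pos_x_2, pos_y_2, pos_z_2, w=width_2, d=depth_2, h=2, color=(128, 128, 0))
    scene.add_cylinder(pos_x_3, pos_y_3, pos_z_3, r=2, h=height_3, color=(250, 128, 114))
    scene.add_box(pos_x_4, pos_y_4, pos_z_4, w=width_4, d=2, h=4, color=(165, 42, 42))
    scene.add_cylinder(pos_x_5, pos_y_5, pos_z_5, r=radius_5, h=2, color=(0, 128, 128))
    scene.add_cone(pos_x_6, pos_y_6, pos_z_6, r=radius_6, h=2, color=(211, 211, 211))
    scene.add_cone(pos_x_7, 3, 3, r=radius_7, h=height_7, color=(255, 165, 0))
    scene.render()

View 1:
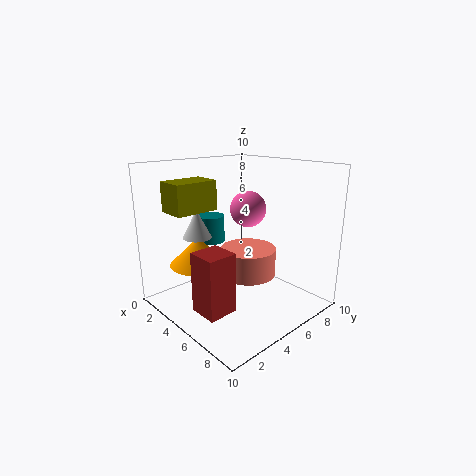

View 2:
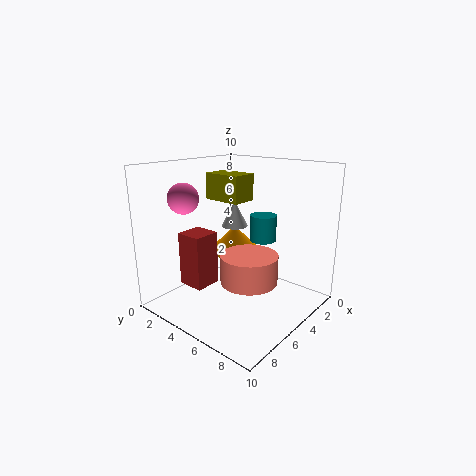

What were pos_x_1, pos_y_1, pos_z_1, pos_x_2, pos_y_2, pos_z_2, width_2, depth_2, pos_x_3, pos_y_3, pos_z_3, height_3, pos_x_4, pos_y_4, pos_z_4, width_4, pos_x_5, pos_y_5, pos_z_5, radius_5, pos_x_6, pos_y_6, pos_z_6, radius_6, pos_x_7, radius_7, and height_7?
pos_x_1 = 8, pos_y_1 = 3, pos_z_1 = 8, pos_x_2 = 2, pos_y_2 = 1, pos_z_2 = 7, width_2 = 2, depth_2 = 3, pos_x_3 = 5, pos_y_3 = 6, pos_z_3 = 2, height_3 = 2, pos_x_4 = 5, pos_y_4 = 1, pos_z_4 = 1, width_4 = 2, pos_x_5 = 2, pos_y_5 = 5, pos_z_5 = 4, radius_5 = 1, pos_x_6 = 3, pos_y_6 = 3, pos_z_6 = 5, radius_6 = 1, pos_x_7 = 3, radius_7 = 2, height_7 = 2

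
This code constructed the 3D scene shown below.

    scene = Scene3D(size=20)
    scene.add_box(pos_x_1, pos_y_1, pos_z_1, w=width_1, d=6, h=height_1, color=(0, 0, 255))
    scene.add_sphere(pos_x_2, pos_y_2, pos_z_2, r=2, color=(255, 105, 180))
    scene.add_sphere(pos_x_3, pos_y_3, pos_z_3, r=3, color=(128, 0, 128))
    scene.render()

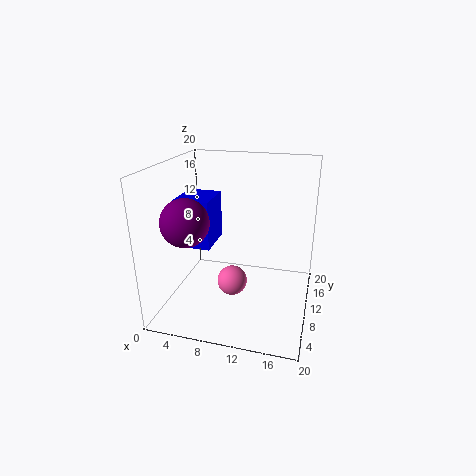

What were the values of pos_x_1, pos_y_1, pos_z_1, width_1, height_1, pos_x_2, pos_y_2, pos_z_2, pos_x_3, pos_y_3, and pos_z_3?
pos_x_1 = 1
pos_y_1 = 9
pos_z_1 = 8
width_1 = 5
height_1 = 7
pos_x_2 = 10
pos_y_2 = 7
pos_z_2 = 5
pos_x_3 = 5
pos_y_3 = 4
pos_z_3 = 14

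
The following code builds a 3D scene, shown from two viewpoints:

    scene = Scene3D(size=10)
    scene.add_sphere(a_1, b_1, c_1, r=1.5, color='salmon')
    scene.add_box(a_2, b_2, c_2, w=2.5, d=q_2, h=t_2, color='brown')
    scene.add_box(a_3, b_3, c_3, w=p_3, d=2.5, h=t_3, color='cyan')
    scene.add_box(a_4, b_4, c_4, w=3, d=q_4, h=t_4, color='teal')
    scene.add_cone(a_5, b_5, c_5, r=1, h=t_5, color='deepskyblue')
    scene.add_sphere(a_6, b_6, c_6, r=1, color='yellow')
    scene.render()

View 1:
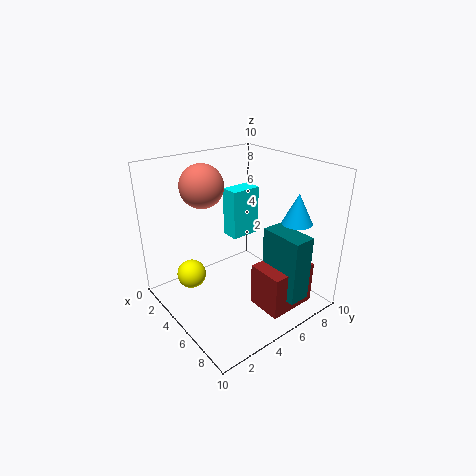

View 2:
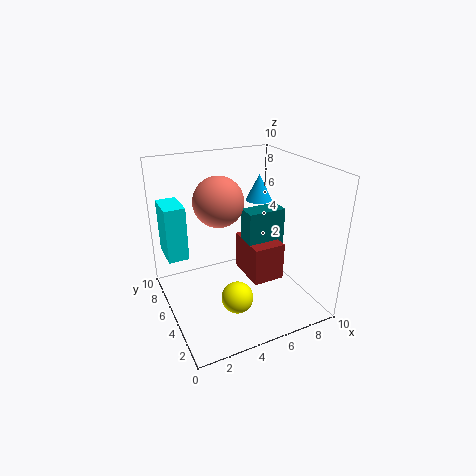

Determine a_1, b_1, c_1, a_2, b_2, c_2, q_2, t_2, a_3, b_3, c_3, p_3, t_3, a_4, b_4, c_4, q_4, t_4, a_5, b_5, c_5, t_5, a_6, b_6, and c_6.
a_1 = 3; b_1 = 3.5; c_1 = 8.5; a_2 = 6.5; b_2 = 5; c_2 = 0.5; q_2 = 3.5; t_2 = 3; a_3 = 0.5; b_3 = 7; c_3 = 3; p_3 = 1.5; t_3 = 4; a_4 = 6.5; b_4 = 6; c_4 = 1.5; q_4 = 1.5; t_4 = 4.5; a_5 = 8; b_5 = 7.5; c_5 = 6.5; t_5 = 2; a_6 = 3.5; b_6 = 2; c_6 = 2.5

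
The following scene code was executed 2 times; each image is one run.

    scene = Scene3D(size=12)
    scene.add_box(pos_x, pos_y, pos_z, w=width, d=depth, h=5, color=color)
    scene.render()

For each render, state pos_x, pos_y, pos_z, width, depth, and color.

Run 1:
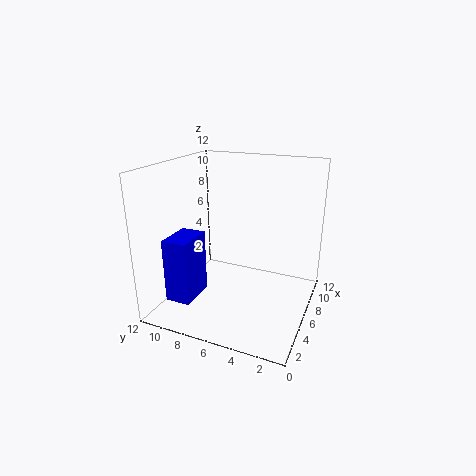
pos_x = 1; pos_y = 8; pos_z = 2; width = 3; depth = 2; color = 'blue'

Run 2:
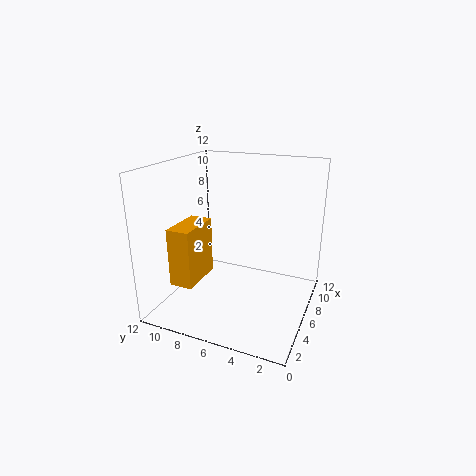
pos_x = 3; pos_y = 9; pos_z = 2; width = 4; depth = 2; color = 'orange'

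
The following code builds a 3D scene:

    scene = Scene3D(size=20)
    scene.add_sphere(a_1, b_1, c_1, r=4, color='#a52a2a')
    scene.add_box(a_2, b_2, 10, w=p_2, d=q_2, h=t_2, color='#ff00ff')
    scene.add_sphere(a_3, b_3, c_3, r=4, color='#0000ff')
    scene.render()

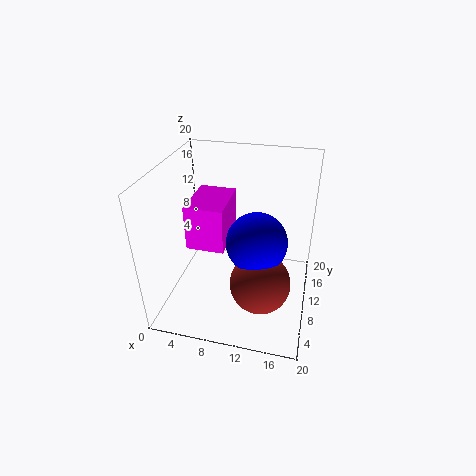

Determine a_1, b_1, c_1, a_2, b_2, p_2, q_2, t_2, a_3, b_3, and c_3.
a_1 = 14, b_1 = 6, c_1 = 6, a_2 = 4, b_2 = 6, p_2 = 5, q_2 = 7, t_2 = 6, a_3 = 13, b_3 = 8, c_3 = 11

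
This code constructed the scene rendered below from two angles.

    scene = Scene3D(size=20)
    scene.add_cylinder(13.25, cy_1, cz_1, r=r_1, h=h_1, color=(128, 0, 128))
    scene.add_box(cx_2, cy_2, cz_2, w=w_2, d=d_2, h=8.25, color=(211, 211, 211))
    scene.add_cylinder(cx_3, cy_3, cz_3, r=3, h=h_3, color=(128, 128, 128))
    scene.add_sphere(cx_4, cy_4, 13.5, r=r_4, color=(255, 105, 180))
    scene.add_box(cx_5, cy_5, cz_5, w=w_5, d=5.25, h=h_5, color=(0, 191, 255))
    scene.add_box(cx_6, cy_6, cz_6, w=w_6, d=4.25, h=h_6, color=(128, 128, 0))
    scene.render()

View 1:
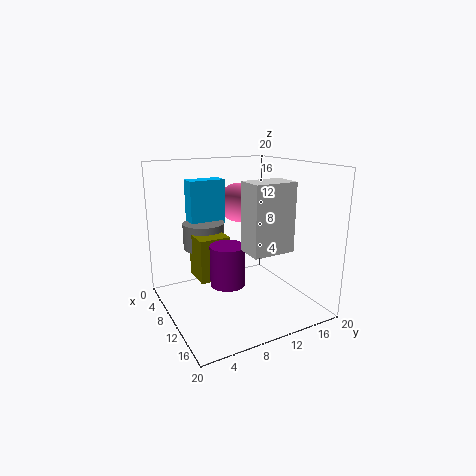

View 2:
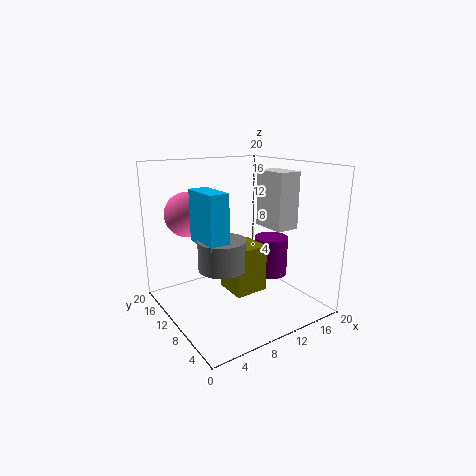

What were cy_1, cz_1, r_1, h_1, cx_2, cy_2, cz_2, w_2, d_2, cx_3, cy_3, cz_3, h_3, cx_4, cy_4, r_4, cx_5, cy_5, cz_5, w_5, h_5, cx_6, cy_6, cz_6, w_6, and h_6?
cy_1 = 6.75
cz_1 = 5.25
r_1 = 2.25
h_1 = 5.25
cx_2 = 15.25
cy_2 = 7.5
cz_2 = 10.5
w_2 = 3.5
d_2 = 5.25
cx_3 = 5.5
cy_3 = 6.75
cz_3 = 7.75
h_3 = 3.75
cx_4 = 4
cy_4 = 13.25
r_4 = 3
cx_5 = 3
cy_5 = 5
cz_5 = 11
w_5 = 2.5
h_5 = 6.5
cx_6 = 6.25
cy_6 = 4.25
cz_6 = 4.5
w_6 = 4.25
h_6 = 6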